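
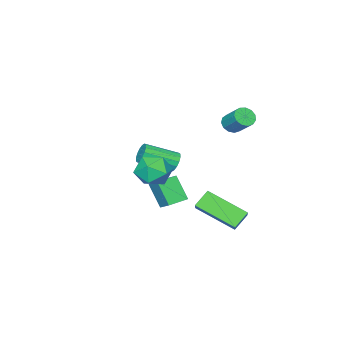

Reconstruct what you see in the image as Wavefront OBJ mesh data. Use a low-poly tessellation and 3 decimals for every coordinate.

v -2.978 0.271 1.062
v -2.425 0.233 0.986
v -2.248 1.15 1.801
v -2.802 1.189 1.878
v -2.53 0.441 0.774
v -2.353 1.359 1.589
v -2.777 0.596 0.653
v -2.6 1.513 1.468
v -3.088 0.648 0.663
v -2.911 1.565 1.478
v -3.364 0.58 0.799
v -3.187 1.497 1.614
v -3.518 0.414 1.019
v -3.341 1.331 1.834
v -3.501 0.203 1.253
v -3.324 1.12 2.068
v -3.317 0.013 1.426
v -3.14 0.931 2.241
v -3.027 -0.094 1.484
v -2.85 0.823 2.299
v -2.72 -0.086 1.408
v -2.543 0.832 2.223
v -2.496 0.036 1.222
v -2.319 0.953 2.038
v -2.495 -2.751 -2.346
v -2.141 -2.651 -2.795
v -0.931 -3.728 -2.082
v -1.285 -3.829 -1.634
v -2.072 -2.44 -2.593
v -0.862 -3.517 -1.88
v -2.117 -2.312 -2.324
v -0.907 -3.39 -1.612
v -2.262 -2.302 -2.062
v -1.052 -3.38 -1.35
v -2.47 -2.413 -1.876
v -1.261 -3.49 -1.163
v -2.685 -2.614 -1.816
v -1.475 -3.692 -1.103
v -2.849 -2.852 -1.898
v -1.639 -3.929 -1.185
v -2.918 -3.063 -2.1
v -1.708 -4.14 -1.387
v -2.873 -3.19 -2.368
v -1.663 -4.268 -1.656
v -2.728 -3.2 -2.63
v -1.518 -4.278 -1.918
v -2.519 -3.09 -2.817
v -1.31 -4.167 -2.104
v -2.305 -2.888 -2.877
v -1.095 -3.966 -2.164
v -0.047 0.652 -3.103
v -0.777 0.758 -2.442
v -0.66 2.462 -4.068
v -1.389 2.567 -3.407
v 0.749 1.333 -2.333
v 0.02 1.438 -1.672
v 0.137 3.142 -3.298
v -0.593 3.248 -2.637
v 0.568 0.235 -2.559
v 0.468 -0.551 -1.405
v 0.833 0.996 -2.018
v 0.732 0.209 -0.864
v 1.528 -0.029 -2.656
v 1.427 -0.816 -1.502
v 1.792 0.731 -2.115
v 1.692 -0.055 -0.961
v 2.55 1.159 -0.311
v 3.394 0.997 0.058
v 1.926 0.223 0.702
v 2.77 0.061 1.071
v 2.37 0.901 1.17
v 2.756 1.48 0.543
v 2.564 -0.26 0.217
v 2.95 0.319 -0.41
v 3.403 0.12 0.384
v 3.283 0.837 0.974
v 2.037 0.383 -0.214
v 1.917 1.1 0.376
f 2 1 5
f 2 5 3
f 3 5 6
f 3 6 4
f 5 1 7
f 5 7 6
f 6 7 8
f 6 8 4
f 7 1 9
f 7 9 8
f 8 9 10
f 8 10 4
f 9 1 11
f 9 11 10
f 10 11 12
f 10 12 4
f 11 1 13
f 11 13 12
f 12 13 14
f 12 14 4
f 13 1 15
f 13 15 14
f 14 15 16
f 14 16 4
f 15 1 17
f 15 17 16
f 16 17 18
f 16 18 4
f 17 1 19
f 17 19 18
f 18 19 20
f 18 20 4
f 19 1 21
f 19 21 20
f 20 21 22
f 20 22 4
f 21 1 23
f 21 23 22
f 22 23 24
f 22 24 4
f 23 1 2
f 23 2 24
f 24 2 3
f 24 3 4
f 26 25 29
f 26 29 27
f 27 29 30
f 27 30 28
f 29 25 31
f 29 31 30
f 30 31 32
f 30 32 28
f 31 25 33
f 31 33 32
f 32 33 34
f 32 34 28
f 33 25 35
f 33 35 34
f 34 35 36
f 34 36 28
f 35 25 37
f 35 37 36
f 36 37 38
f 36 38 28
f 37 25 39
f 37 39 38
f 38 39 40
f 38 40 28
f 39 25 41
f 39 41 40
f 40 41 42
f 40 42 28
f 41 25 43
f 41 43 42
f 42 43 44
f 42 44 28
f 43 25 45
f 43 45 44
f 44 45 46
f 44 46 28
f 45 25 47
f 45 47 46
f 46 47 48
f 46 48 28
f 47 25 49
f 47 49 48
f 48 49 50
f 48 50 28
f 49 25 26
f 49 26 50
f 50 26 27
f 50 27 28
f 52 54 51
f 55 52 51
f 51 54 53
f 53 55 51
f 52 58 54
f 56 52 55
f 56 58 52
f 54 58 53
f 57 55 53
f 53 58 57
f 57 56 55
f 58 56 57
f 60 62 59
f 63 60 59
f 59 62 61
f 61 63 59
f 60 66 62
f 64 60 63
f 64 66 60
f 62 66 61
f 65 63 61
f 61 66 65
f 65 64 63
f 66 64 65
f 67 78 72
f 67 72 68
f 67 68 74
f 67 74 77
f 67 77 78
f 68 72 76
f 72 78 71
f 78 77 69
f 77 74 73
f 74 68 75
f 70 76 71
f 70 71 69
f 70 69 73
f 70 73 75
f 70 75 76
f 71 76 72
f 69 71 78
f 73 69 77
f 75 73 74
f 76 75 68



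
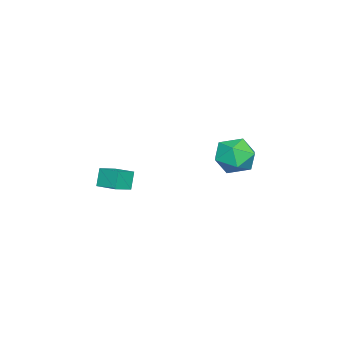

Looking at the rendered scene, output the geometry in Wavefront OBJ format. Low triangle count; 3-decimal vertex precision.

v 1.021 -3.058 -3.082
v 0.564 -3.059 -2.059
v 1.462 -1.905 -2.884
v 1.005 -1.906 -1.862
v 2.015 -3.514 -2.638
v 1.558 -3.515 -1.616
v 2.456 -2.361 -2.441
v 1.999 -2.362 -1.418
v 1.978 4.372 -0.169
v 2.947 3.992 0.38
v 0.933 3.108 0.8
v 1.902 2.728 1.349
v 1.479 3.802 1.579
v 2.125 4.584 0.98
v 1.755 2.516 0.2
v 2.401 3.298 -0.399
v 2.81 2.845 0.608
v 2.639 3.639 1.46
v 1.241 3.461 -0.28
v 1.07 4.255 0.572
f 2 4 1
f 5 2 1
f 1 4 3
f 3 5 1
f 2 8 4
f 6 2 5
f 6 8 2
f 4 8 3
f 7 5 3
f 3 8 7
f 7 6 5
f 8 6 7
f 9 20 14
f 9 14 10
f 9 10 16
f 9 16 19
f 9 19 20
f 10 14 18
f 14 20 13
f 20 19 11
f 19 16 15
f 16 10 17
f 12 18 13
f 12 13 11
f 12 11 15
f 12 15 17
f 12 17 18
f 13 18 14
f 11 13 20
f 15 11 19
f 17 15 16
f 18 17 10



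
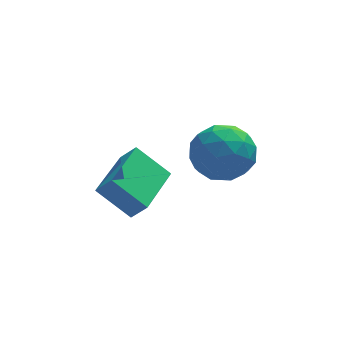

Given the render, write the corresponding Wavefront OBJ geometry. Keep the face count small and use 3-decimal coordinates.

v 1.566 1.63 1.181
v 2.578 2.08 1.513
v 2.462 0.16 0.447
v 3.474 0.61 0.779
v 2.729 0.216 1.571
v 2.175 1.125 2.025
v 2.865 1.115 -0.065
v 2.311 2.024 0.389
v 3.381 1.763 0.743
v 3.297 1.207 1.754
v 1.743 1.033 0.206
v 1.659 0.477 1.217
v 1.994 1.984 1.412
v 3.046 0.256 0.548
v 2.609 0.024 1.014
v 3.203 0.289 1.209
v 1.757 1.422 1.712
v 2.352 1.687 1.907
v 2.44 0.591 1.941
v 2.688 0.553 0.053
v 3.283 0.818 0.248
v 1.837 1.951 0.751
v 2.431 2.216 0.946
v 2.6 1.649 0.019
v 3.06 2.062 1.154
v 3.587 1.198 0.722
v 3.228 1.495 0.227
v 2.903 2.029 0.493
v 3.011 1.736 1.748
v 3.537 0.871 1.317
v 3.099 0.64 1.782
v 2.774 1.174 2.049
v 3.483 1.549 1.296
v 1.503 1.369 0.643
v 2.029 0.504 0.212
v 2.266 1.066 -0.089
v 1.941 1.6 0.178
v 1.453 1.042 1.238
v 1.98 0.178 0.806
v 2.137 0.211 1.467
v 1.812 0.745 1.733
v 1.557 0.691 0.664
v -0.613 -0.433 -0.539
v -1.635 0.1 0.452
v 0.401 1.416 -0.489
v -0.62 1.95 0.502
v -0.14 -0.71 0.098
v -1.161 -0.176 1.089
v 0.875 1.14 0.148
v -0.147 1.673 1.139
f 1 38 17
f 38 12 41
f 17 41 6
f 38 41 17
f 1 17 13
f 17 6 18
f 13 18 2
f 17 18 13
f 1 13 22
f 13 2 23
f 22 23 8
f 13 23 22
f 1 22 34
f 22 8 37
f 34 37 11
f 22 37 34
f 1 34 38
f 34 11 42
f 38 42 12
f 34 42 38
f 2 18 29
f 18 6 32
f 29 32 10
f 18 32 29
f 6 41 19
f 41 12 40
f 19 40 5
f 41 40 19
f 12 42 39
f 42 11 35
f 39 35 3
f 42 35 39
f 11 37 36
f 37 8 24
f 36 24 7
f 37 24 36
f 8 23 28
f 23 2 25
f 28 25 9
f 23 25 28
f 4 30 16
f 30 10 31
f 16 31 5
f 30 31 16
f 4 16 14
f 16 5 15
f 14 15 3
f 16 15 14
f 4 14 21
f 14 3 20
f 21 20 7
f 14 20 21
f 4 21 26
f 21 7 27
f 26 27 9
f 21 27 26
f 4 26 30
f 26 9 33
f 30 33 10
f 26 33 30
f 5 31 19
f 31 10 32
f 19 32 6
f 31 32 19
f 3 15 39
f 15 5 40
f 39 40 12
f 15 40 39
f 7 20 36
f 20 3 35
f 36 35 11
f 20 35 36
f 9 27 28
f 27 7 24
f 28 24 8
f 27 24 28
f 10 33 29
f 33 9 25
f 29 25 2
f 33 25 29
f 44 46 43
f 47 44 43
f 43 46 45
f 45 47 43
f 44 50 46
f 48 44 47
f 48 50 44
f 46 50 45
f 49 47 45
f 45 50 49
f 49 48 47
f 50 48 49



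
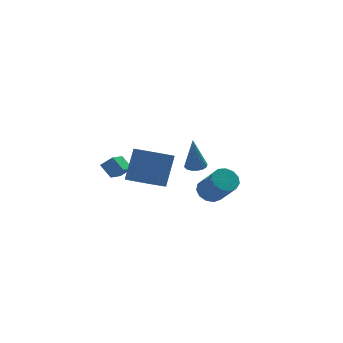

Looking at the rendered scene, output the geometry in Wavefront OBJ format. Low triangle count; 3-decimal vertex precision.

v -3.848 -3.195 0.991
v -3.11 -3.793 0.99
v -2.534 -3.083 2.529
v -3.272 -2.485 2.529
v -2.96 -3.458 0.779
v -2.384 -2.749 2.318
v -2.986 -3.071 0.611
v -2.41 -2.362 2.15
v -3.183 -2.709 0.517
v -2.606 -1.999 2.056
v -3.512 -2.443 0.518
v -2.935 -1.733 2.057
v -3.907 -2.325 0.612
v -3.33 -1.616 2.151
v -4.29 -2.38 0.781
v -3.714 -1.671 2.32
v -4.586 -2.597 0.991
v -4.01 -1.887 2.53
v -4.736 -2.931 1.202
v -4.16 -2.222 2.741
v -4.71 -3.318 1.37
v -4.134 -2.609 2.909
v -4.514 -3.681 1.464
v -3.937 -2.971 3.003
v -4.185 -3.947 1.463
v -3.608 -3.237 3.002
v -3.79 -4.064 1.369
v -3.213 -3.355 2.908
v -3.406 -4.009 1.2
v -2.83 -3.3 2.739
v -0.156 1.933 -1.043
v 0.361 2.163 -0.975
v -0.344 1.807 0.803
v 0.175 2.393 -0.978
v -0.1 2.499 -0.999
v -0.389 2.453 -1.031
v -0.617 2.268 -1.067
v -0.721 1.994 -1.096
v -0.673 1.703 -1.111
v -0.487 1.474 -1.108
v -0.213 1.368 -1.088
v 0.077 1.413 -1.055
v 0.304 1.598 -1.019
v 0.408 1.873 -0.99
v 0.277 0.827 -2.256
v 0.979 1.058 -2.294
v 1.425 -0.075 -0.983
v 0.723 -0.307 -0.944
v 0.789 1.305 -2.017
v 1.235 0.171 -0.705
v 0.436 1.399 -1.815
v 0.882 0.266 -0.503
v 0.033 1.312 -1.753
v 0.479 0.179 -0.442
v -0.293 1.071 -1.851
v 0.154 -0.063 -0.54
v -0.437 0.752 -2.077
v 0.009 -0.382 -0.766
v -0.355 0.457 -2.36
v 0.091 -0.677 -1.049
v -0.073 0.279 -2.61
v 0.374 -0.854 -1.298
v 0.321 0.275 -2.747
v 0.767 -0.858 -1.436
v 0.701 0.447 -2.729
v 1.147 -0.687 -1.417
v 0.946 0.739 -2.56
v 1.392 -0.395 -1.248
v -3.626 3.258 -2.011
v -4.314 2.258 -1.495
v -4.019 3.843 -1.404
v -4.707 2.842 -0.887
v -3.033 3.118 -1.493
v -3.721 2.117 -0.976
v -3.426 3.702 -0.885
v -4.114 2.702 -0.369
f 2 1 5
f 2 5 3
f 3 5 6
f 3 6 4
f 5 1 7
f 5 7 6
f 6 7 8
f 6 8 4
f 7 1 9
f 7 9 8
f 8 9 10
f 8 10 4
f 9 1 11
f 9 11 10
f 10 11 12
f 10 12 4
f 11 1 13
f 11 13 12
f 12 13 14
f 12 14 4
f 13 1 15
f 13 15 14
f 14 15 16
f 14 16 4
f 15 1 17
f 15 17 16
f 16 17 18
f 16 18 4
f 17 1 19
f 17 19 18
f 18 19 20
f 18 20 4
f 19 1 21
f 19 21 20
f 20 21 22
f 20 22 4
f 21 1 23
f 21 23 22
f 22 23 24
f 22 24 4
f 23 1 25
f 23 25 24
f 24 25 26
f 24 26 4
f 25 1 27
f 25 27 26
f 26 27 28
f 26 28 4
f 27 1 29
f 27 29 28
f 28 29 30
f 28 30 4
f 29 1 2
f 29 2 30
f 30 2 3
f 30 3 4
f 32 31 34
f 32 34 33
f 34 31 35
f 34 35 33
f 35 31 36
f 35 36 33
f 36 31 37
f 36 37 33
f 37 31 38
f 37 38 33
f 38 31 39
f 38 39 33
f 39 31 40
f 39 40 33
f 40 31 41
f 40 41 33
f 41 31 42
f 41 42 33
f 42 31 43
f 42 43 33
f 43 31 44
f 43 44 33
f 44 31 32
f 44 32 33
f 46 45 49
f 46 49 47
f 47 49 50
f 47 50 48
f 49 45 51
f 49 51 50
f 50 51 52
f 50 52 48
f 51 45 53
f 51 53 52
f 52 53 54
f 52 54 48
f 53 45 55
f 53 55 54
f 54 55 56
f 54 56 48
f 55 45 57
f 55 57 56
f 56 57 58
f 56 58 48
f 57 45 59
f 57 59 58
f 58 59 60
f 58 60 48
f 59 45 61
f 59 61 60
f 60 61 62
f 60 62 48
f 61 45 63
f 61 63 62
f 62 63 64
f 62 64 48
f 63 45 65
f 63 65 64
f 64 65 66
f 64 66 48
f 65 45 67
f 65 67 66
f 66 67 68
f 66 68 48
f 67 45 46
f 67 46 68
f 68 46 47
f 68 47 48
f 70 72 69
f 73 70 69
f 69 72 71
f 71 73 69
f 70 76 72
f 74 70 73
f 74 76 70
f 72 76 71
f 75 73 71
f 71 76 75
f 75 74 73
f 76 74 75



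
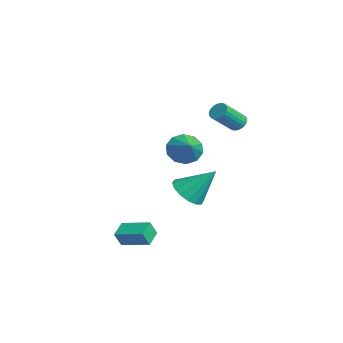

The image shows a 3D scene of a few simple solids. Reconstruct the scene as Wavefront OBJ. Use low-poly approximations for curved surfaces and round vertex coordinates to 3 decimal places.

v 3.379 -1.179 -0.651
v 3.969 -0.648 -1.307
v 3.921 0.099 0.871
v 3.49 -0.415 -1.332
v 2.981 -0.387 -1.175
v 2.579 -0.571 -0.877
v 2.391 -0.918 -0.518
v 2.468 -1.335 -0.195
v 2.789 -1.71 0.006
v 3.268 -1.943 0.031
v 3.776 -1.972 -0.127
v 4.178 -1.788 -0.425
v 4.366 -1.441 -0.783
v 4.289 -1.023 -1.106
v -2.495 0.257 -0.222
v -2.063 0.811 -0.961
v -1.205 0.243 0.522
v -2.304 1.209 -0.536
v -2.618 1.243 0.01
v -2.885 0.901 0.467
v -3.004 0.313 0.661
v -2.928 -0.297 0.518
v -2.687 -0.694 0.092
v -2.373 -0.729 -0.454
v -2.106 -0.386 -0.911
v -1.987 0.202 -1.105
v 1.858 -3.809 -3.911
v 1.984 -4.199 -3.076
v 2.929 -2.63 -3.522
v 3.055 -3.02 -2.687
v 2.625 -4.38 -4.293
v 2.751 -4.77 -3.458
v 3.696 -3.201 -3.904
v 3.822 -3.591 -3.069
v 0.462 2.261 2.626
v 0.987 2.251 2.403
v 1.442 1.048 3.531
v 0.918 1.059 3.754
v 1.008 2.416 2.571
v 1.463 1.214 3.699
v 0.935 2.555 2.749
v 1.39 1.353 3.876
v 0.78 2.643 2.905
v 1.235 1.441 4.033
v 0.57 2.665 3.013
v 1.026 1.463 4.141
v 0.342 2.617 3.055
v 0.797 1.415 4.182
v 0.134 2.508 3.022
v 0.59 1.306 4.149
v -0.017 2.356 2.92
v 0.439 1.153 4.048
v -0.085 2.187 2.768
v 0.371 0.985 3.896
v -0.058 2.031 2.592
v 0.397 0.829 3.719
v 0.058 1.915 2.421
v 0.514 0.713 3.548
v 0.245 1.859 2.286
v 0.7 0.657 3.413
v 0.469 1.872 2.209
v 0.924 0.67 3.337
v 0.692 1.953 2.205
v 1.147 0.751 3.333
v 0.875 2.087 2.274
v 1.33 0.885 3.401
f 2 1 4
f 2 4 3
f 4 1 5
f 4 5 3
f 5 1 6
f 5 6 3
f 6 1 7
f 6 7 3
f 7 1 8
f 7 8 3
f 8 1 9
f 8 9 3
f 9 1 10
f 9 10 3
f 10 1 11
f 10 11 3
f 11 1 12
f 11 12 3
f 12 1 13
f 12 13 3
f 13 1 14
f 13 14 3
f 14 1 2
f 14 2 3
f 16 15 18
f 16 18 17
f 18 15 19
f 18 19 17
f 19 15 20
f 19 20 17
f 20 15 21
f 20 21 17
f 21 15 22
f 21 22 17
f 22 15 23
f 22 23 17
f 23 15 24
f 23 24 17
f 24 15 25
f 24 25 17
f 25 15 26
f 25 26 17
f 26 15 16
f 26 16 17
f 28 30 27
f 31 28 27
f 27 30 29
f 29 31 27
f 28 34 30
f 32 28 31
f 32 34 28
f 30 34 29
f 33 31 29
f 29 34 33
f 33 32 31
f 34 32 33
f 36 35 39
f 36 39 37
f 37 39 40
f 37 40 38
f 39 35 41
f 39 41 40
f 40 41 42
f 40 42 38
f 41 35 43
f 41 43 42
f 42 43 44
f 42 44 38
f 43 35 45
f 43 45 44
f 44 45 46
f 44 46 38
f 45 35 47
f 45 47 46
f 46 47 48
f 46 48 38
f 47 35 49
f 47 49 48
f 48 49 50
f 48 50 38
f 49 35 51
f 49 51 50
f 50 51 52
f 50 52 38
f 51 35 53
f 51 53 52
f 52 53 54
f 52 54 38
f 53 35 55
f 53 55 54
f 54 55 56
f 54 56 38
f 55 35 57
f 55 57 56
f 56 57 58
f 56 58 38
f 57 35 59
f 57 59 58
f 58 59 60
f 58 60 38
f 59 35 61
f 59 61 60
f 60 61 62
f 60 62 38
f 61 35 63
f 61 63 62
f 62 63 64
f 62 64 38
f 63 35 65
f 63 65 64
f 64 65 66
f 64 66 38
f 65 35 36
f 65 36 66
f 66 36 37
f 66 37 38



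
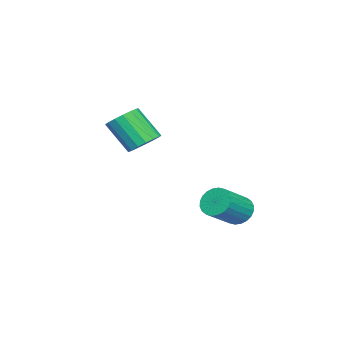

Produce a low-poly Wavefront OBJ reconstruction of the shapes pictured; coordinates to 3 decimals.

v -3.398 -1.029 1.826
v -2.487 -1.019 1.954
v -2.691 -2.221 3.501
v -3.602 -2.231 3.374
v -2.631 -0.681 2.197
v -2.835 -1.884 3.744
v -2.951 -0.423 2.356
v -3.155 -1.626 3.903
v -3.374 -0.304 2.393
v -3.577 -1.507 3.94
v -3.802 -0.351 2.3
v -4.005 -1.553 3.847
v -4.137 -0.553 2.099
v -4.34 -1.755 3.646
v -4.303 -0.864 1.835
v -4.507 -2.067 3.383
v -4.262 -1.213 1.57
v -4.466 -2.415 3.117
v -4.024 -1.52 1.363
v -4.227 -2.722 2.91
v -3.641 -1.714 1.262
v -3.845 -2.916 2.809
v -3.204 -1.751 1.291
v -3.407 -2.953 2.838
v -2.81 -1.623 1.442
v -3.014 -2.825 2.989
v -2.552 -1.359 1.681
v -2.755 -2.561 3.229
v -2.205 3.899 -1.396
v -1.855 3.589 -2.094
v -0.405 2.95 -1.082
v -0.755 3.261 -0.384
v -1.727 3.891 -2.087
v -0.277 3.252 -1.075
v -1.672 4.194 -1.974
v -0.222 3.555 -0.962
v -1.698 4.452 -1.774
v -0.248 3.813 -0.762
v -1.801 4.626 -1.516
v -0.351 3.987 -0.504
v -1.966 4.689 -1.24
v -0.516 4.051 -0.228
v -2.167 4.633 -0.988
v -0.717 3.994 0.024
v -2.374 4.464 -0.798
v -0.924 3.825 0.214
v -2.555 4.21 -0.698
v -1.105 3.571 0.314
v -2.683 3.908 -0.705
v -1.233 3.269 0.307
v -2.738 3.605 -0.818
v -1.288 2.966 0.194
v -2.712 3.347 -1.018
v -1.262 2.708 -0.006
v -2.609 3.173 -1.276
v -1.159 2.534 -0.264
v -2.444 3.109 -1.552
v -0.994 2.471 -0.54
v -2.243 3.166 -1.804
v -0.793 2.527 -0.792
v -2.036 3.335 -1.994
v -0.586 2.696 -0.982
f 2 1 5
f 2 5 3
f 3 5 6
f 3 6 4
f 5 1 7
f 5 7 6
f 6 7 8
f 6 8 4
f 7 1 9
f 7 9 8
f 8 9 10
f 8 10 4
f 9 1 11
f 9 11 10
f 10 11 12
f 10 12 4
f 11 1 13
f 11 13 12
f 12 13 14
f 12 14 4
f 13 1 15
f 13 15 14
f 14 15 16
f 14 16 4
f 15 1 17
f 15 17 16
f 16 17 18
f 16 18 4
f 17 1 19
f 17 19 18
f 18 19 20
f 18 20 4
f 19 1 21
f 19 21 20
f 20 21 22
f 20 22 4
f 21 1 23
f 21 23 22
f 22 23 24
f 22 24 4
f 23 1 25
f 23 25 24
f 24 25 26
f 24 26 4
f 25 1 27
f 25 27 26
f 26 27 28
f 26 28 4
f 27 1 2
f 27 2 28
f 28 2 3
f 28 3 4
f 30 29 33
f 30 33 31
f 31 33 34
f 31 34 32
f 33 29 35
f 33 35 34
f 34 35 36
f 34 36 32
f 35 29 37
f 35 37 36
f 36 37 38
f 36 38 32
f 37 29 39
f 37 39 38
f 38 39 40
f 38 40 32
f 39 29 41
f 39 41 40
f 40 41 42
f 40 42 32
f 41 29 43
f 41 43 42
f 42 43 44
f 42 44 32
f 43 29 45
f 43 45 44
f 44 45 46
f 44 46 32
f 45 29 47
f 45 47 46
f 46 47 48
f 46 48 32
f 47 29 49
f 47 49 48
f 48 49 50
f 48 50 32
f 49 29 51
f 49 51 50
f 50 51 52
f 50 52 32
f 51 29 53
f 51 53 52
f 52 53 54
f 52 54 32
f 53 29 55
f 53 55 54
f 54 55 56
f 54 56 32
f 55 29 57
f 55 57 56
f 56 57 58
f 56 58 32
f 57 29 59
f 57 59 58
f 58 59 60
f 58 60 32
f 59 29 61
f 59 61 60
f 60 61 62
f 60 62 32
f 61 29 30
f 61 30 62
f 62 30 31
f 62 31 32



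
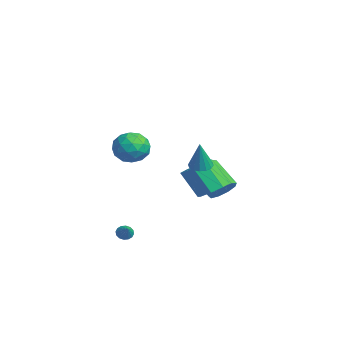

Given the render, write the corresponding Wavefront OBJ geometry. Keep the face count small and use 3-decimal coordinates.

v -0.712 2.918 -2.781
v 0.127 3.225 -2.249
v -0.629 2.409 -0.587
v -1.468 2.102 -1.119
v -0.453 3.77 -2.245
v -1.208 2.955 -0.583
v -1.185 3.816 -2.555
v -1.94 3.001 -0.892
v -1.64 3.336 -2.997
v -2.395 2.52 -1.335
v -1.551 2.611 -3.313
v -2.307 1.795 -1.651
v -0.972 2.065 -3.317
v -1.727 1.25 -1.655
v -0.24 2.019 -3.008
v -0.995 1.204 -1.345
v 0.215 2.5 -2.565
v -0.54 1.684 -0.903
v -3.169 4.195 -3.894
v -2.45 3.946 -3.292
v -3.893 3.135 -1.904
v -4.611 3.385 -2.506
v -2.66 4.56 -3.152
v -4.103 3.749 -1.765
v -3.108 5.003 -3.36
v -4.551 4.192 -1.972
v -3.585 5.068 -3.817
v -5.028 4.257 -2.429
v -3.867 4.725 -4.31
v -5.309 3.914 -2.922
v -3.822 4.134 -4.609
v -5.264 3.323 -3.221
v -3.471 3.572 -4.573
v -4.914 2.761 -3.185
v -2.979 3.302 -4.219
v -4.422 2.491 -2.832
v -2.576 3.449 -3.714
v -4.019 2.638 -2.326
v 1.711 -1.658 2.185
v 2.722 -1.675 1.717
v 1.838 -3.425 2.523
v 2.849 -3.442 2.055
v 2.693 -2.916 3.025
v 2.615 -1.824 2.816
v 1.945 -3.276 1.424
v 1.867 -2.184 1.215
v 2.867 -2.675 1.246
v 3.329 -2.453 2.236
v 1.231 -2.647 2.004
v 1.693 -2.425 2.994
v 2.206 -1.511 1.921
v 2.354 -3.589 2.319
v 2.263 -3.279 2.889
v 2.857 -3.29 2.613
v 2.143 -1.599 2.568
v 2.737 -1.609 2.292
v 2.72 -2.339 3.061
v 1.823 -3.491 1.948
v 2.417 -3.501 1.672
v 1.703 -1.81 1.627
v 2.297 -1.821 1.351
v 1.84 -2.761 1.179
v 2.885 -2.109 1.369
v 2.959 -3.148 1.568
v 2.428 -3.05 1.197
v 2.382 -2.408 1.074
v 3.157 -1.979 1.951
v 3.231 -3.017 2.149
v 3.14 -2.708 2.72
v 3.094 -2.066 2.597
v 3.242 -2.566 1.674
v 1.329 -2.083 2.091
v 1.403 -3.121 2.289
v 1.466 -3.034 1.643
v 1.42 -2.392 1.52
v 1.601 -1.952 2.672
v 1.675 -2.991 2.871
v 2.178 -2.692 3.166
v 2.132 -2.05 3.043
v 1.318 -2.534 2.566
v 3.245 -3.168 -3.776
v 3.537 -3.302 -4.159
v 4.035 -3.192 -3.164
v 3.543 -3.043 -4.157
v 3.469 -2.818 -4.053
v 3.336 -2.686 -3.874
v 3.177 -2.684 -3.67
v 3.037 -2.811 -3.493
v 2.952 -3.034 -3.393
v 2.946 -3.293 -3.395
v 3.02 -3.518 -3.499
v 3.154 -3.65 -3.677
v 3.312 -3.652 -3.882
v 3.452 -3.524 -4.058
v 1.038 1.663 -0.045
v 1.7 1.783 -0.238
v 1.602 1.437 1.745
v 1.566 2.109 -0.155
v 1.291 2.316 -0.042
v 0.948 2.348 0.07
v 0.629 2.196 0.152
v 0.42 1.902 0.18
v 0.376 1.544 0.149
v 0.51 1.217 0.065
v 0.785 1.011 -0.048
v 1.128 0.979 -0.16
v 1.447 1.13 -0.241
v 1.656 1.425 -0.27
f 2 1 5
f 2 5 3
f 3 5 6
f 3 6 4
f 5 1 7
f 5 7 6
f 6 7 8
f 6 8 4
f 7 1 9
f 7 9 8
f 8 9 10
f 8 10 4
f 9 1 11
f 9 11 10
f 10 11 12
f 10 12 4
f 11 1 13
f 11 13 12
f 12 13 14
f 12 14 4
f 13 1 15
f 13 15 14
f 14 15 16
f 14 16 4
f 15 1 17
f 15 17 16
f 16 17 18
f 16 18 4
f 17 1 2
f 17 2 18
f 18 2 3
f 18 3 4
f 20 19 23
f 20 23 21
f 21 23 24
f 21 24 22
f 23 19 25
f 23 25 24
f 24 25 26
f 24 26 22
f 25 19 27
f 25 27 26
f 26 27 28
f 26 28 22
f 27 19 29
f 27 29 28
f 28 29 30
f 28 30 22
f 29 19 31
f 29 31 30
f 30 31 32
f 30 32 22
f 31 19 33
f 31 33 32
f 32 33 34
f 32 34 22
f 33 19 35
f 33 35 34
f 34 35 36
f 34 36 22
f 35 19 37
f 35 37 36
f 36 37 38
f 36 38 22
f 37 19 20
f 37 20 38
f 38 20 21
f 38 21 22
f 39 76 55
f 76 50 79
f 55 79 44
f 76 79 55
f 39 55 51
f 55 44 56
f 51 56 40
f 55 56 51
f 39 51 60
f 51 40 61
f 60 61 46
f 51 61 60
f 39 60 72
f 60 46 75
f 72 75 49
f 60 75 72
f 39 72 76
f 72 49 80
f 76 80 50
f 72 80 76
f 40 56 67
f 56 44 70
f 67 70 48
f 56 70 67
f 44 79 57
f 79 50 78
f 57 78 43
f 79 78 57
f 50 80 77
f 80 49 73
f 77 73 41
f 80 73 77
f 49 75 74
f 75 46 62
f 74 62 45
f 75 62 74
f 46 61 66
f 61 40 63
f 66 63 47
f 61 63 66
f 42 68 54
f 68 48 69
f 54 69 43
f 68 69 54
f 42 54 52
f 54 43 53
f 52 53 41
f 54 53 52
f 42 52 59
f 52 41 58
f 59 58 45
f 52 58 59
f 42 59 64
f 59 45 65
f 64 65 47
f 59 65 64
f 42 64 68
f 64 47 71
f 68 71 48
f 64 71 68
f 43 69 57
f 69 48 70
f 57 70 44
f 69 70 57
f 41 53 77
f 53 43 78
f 77 78 50
f 53 78 77
f 45 58 74
f 58 41 73
f 74 73 49
f 58 73 74
f 47 65 66
f 65 45 62
f 66 62 46
f 65 62 66
f 48 71 67
f 71 47 63
f 67 63 40
f 71 63 67
f 82 81 84
f 82 84 83
f 84 81 85
f 84 85 83
f 85 81 86
f 85 86 83
f 86 81 87
f 86 87 83
f 87 81 88
f 87 88 83
f 88 81 89
f 88 89 83
f 89 81 90
f 89 90 83
f 90 81 91
f 90 91 83
f 91 81 92
f 91 92 83
f 92 81 93
f 92 93 83
f 93 81 94
f 93 94 83
f 94 81 82
f 94 82 83
f 96 95 98
f 96 98 97
f 98 95 99
f 98 99 97
f 99 95 100
f 99 100 97
f 100 95 101
f 100 101 97
f 101 95 102
f 101 102 97
f 102 95 103
f 102 103 97
f 103 95 104
f 103 104 97
f 104 95 105
f 104 105 97
f 105 95 106
f 105 106 97
f 106 95 107
f 106 107 97
f 107 95 108
f 107 108 97
f 108 95 96
f 108 96 97



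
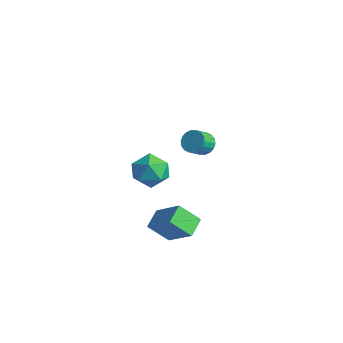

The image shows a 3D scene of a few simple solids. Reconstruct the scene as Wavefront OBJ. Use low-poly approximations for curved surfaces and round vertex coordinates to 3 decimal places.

v 2.062 -0.914 -1.861
v 1.455 -1.748 -0.87
v 3.508 -0.606 -0.715
v 2.901 -1.44 0.275
v 2.599 -1.82 -2.295
v 1.992 -2.654 -1.305
v 4.045 -1.512 -1.15
v 3.438 -2.346 -0.159
v 2.699 -2.839 2.902
v 3.616 -2.501 3.229
v 2.644 -3.919 4.171
v 3.561 -3.581 4.498
v 2.734 -2.97 4.564
v 2.768 -2.303 3.779
v 3.492 -4.117 3.621
v 3.526 -3.45 2.836
v 4.106 -3.291 3.673
v 3.637 -2.582 4.256
v 2.623 -3.838 3.144
v 2.154 -3.129 3.727
v -2.047 3.557 -0.251
v -1.565 3.31 -0.71
v -1.39 2.495 -0.087
v -1.873 2.743 0.371
v -1.392 3.493 -0.519
v -1.218 2.679 0.104
v -1.35 3.689 -0.274
v -1.176 2.874 0.348
v -1.445 3.859 -0.026
v -1.271 3.044 0.597
v -1.66 3.969 0.178
v -1.486 3.154 0.801
v -1.951 3.997 0.297
v -1.777 3.183 0.92
v -2.262 3.939 0.307
v -2.087 3.124 0.93
v -2.53 3.805 0.207
v -2.355 2.99 0.83
v -2.702 3.621 0.016
v -2.528 2.807 0.639
v -2.744 3.426 -0.228
v -2.57 2.611 0.394
v -2.649 3.256 -0.477
v -2.475 2.441 0.146
v -2.434 3.146 -0.681
v -2.26 2.331 -0.058
v -2.143 3.117 -0.8
v -1.969 2.303 -0.177
v -1.833 3.176 -0.81
v -1.658 2.361 -0.187
f 2 4 1
f 5 2 1
f 1 4 3
f 3 5 1
f 2 8 4
f 6 2 5
f 6 8 2
f 4 8 3
f 7 5 3
f 3 8 7
f 7 6 5
f 8 6 7
f 9 20 14
f 9 14 10
f 9 10 16
f 9 16 19
f 9 19 20
f 10 14 18
f 14 20 13
f 20 19 11
f 19 16 15
f 16 10 17
f 12 18 13
f 12 13 11
f 12 11 15
f 12 15 17
f 12 17 18
f 13 18 14
f 11 13 20
f 15 11 19
f 17 15 16
f 18 17 10
f 22 21 25
f 22 25 23
f 23 25 26
f 23 26 24
f 25 21 27
f 25 27 26
f 26 27 28
f 26 28 24
f 27 21 29
f 27 29 28
f 28 29 30
f 28 30 24
f 29 21 31
f 29 31 30
f 30 31 32
f 30 32 24
f 31 21 33
f 31 33 32
f 32 33 34
f 32 34 24
f 33 21 35
f 33 35 34
f 34 35 36
f 34 36 24
f 35 21 37
f 35 37 36
f 36 37 38
f 36 38 24
f 37 21 39
f 37 39 38
f 38 39 40
f 38 40 24
f 39 21 41
f 39 41 40
f 40 41 42
f 40 42 24
f 41 21 43
f 41 43 42
f 42 43 44
f 42 44 24
f 43 21 45
f 43 45 44
f 44 45 46
f 44 46 24
f 45 21 47
f 45 47 46
f 46 47 48
f 46 48 24
f 47 21 49
f 47 49 48
f 48 49 50
f 48 50 24
f 49 21 22
f 49 22 50
f 50 22 23
f 50 23 24



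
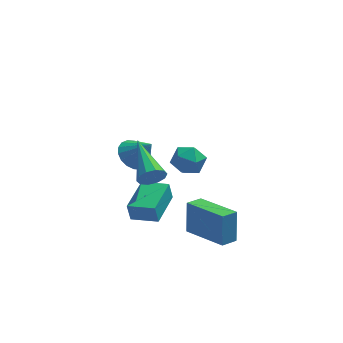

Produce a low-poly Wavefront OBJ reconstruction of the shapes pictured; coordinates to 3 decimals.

v -2.435 3.429 -0.82
v -1.906 3.02 -1.345
v -1.685 3.011 0.26
v -1.751 3.364 -1.32
v -1.73 3.721 -1.196
v -1.85 4.02 -0.998
v -2.085 4.202 -0.764
v -2.389 4.231 -0.541
v -2.703 4.101 -0.374
v -2.963 3.839 -0.295
v -3.119 3.495 -0.32
v -3.139 3.138 -0.444
v -3.02 2.839 -0.643
v -2.785 2.657 -0.877
v -2.48 2.628 -1.099
v -2.167 2.757 -1.266
v -2.733 -1.156 -1.037
v -2.88 -1.118 -0.18
v -2.063 0.536 -0.996
v -2.21 0.573 -0.139
v -1.59 -1.613 -0.821
v -1.737 -1.576 0.036
v -0.92 0.078 -0.78
v -1.067 0.116 0.077
v 0.264 3.619 -0.658
v 0.718 2.888 -0.694
v -0.898 2.912 -0.966
v -0.444 2.181 -1.002
v -0.566 2.576 -0.246
v 0.153 3.013 -0.055
v -0.333 2.787 -1.605
v 0.386 3.224 -1.414
v 0.35 2.373 -1.279
v 0.206 2.243 -0.439
v -0.386 3.557 -1.221
v -0.53 3.427 -0.381
v -1.88 -2.605 3.047
v -1.643 -2.371 2.501
v -2.38 -0.595 3.693
v -2.026 -2.448 2.444
v -2.354 -2.585 2.618
v -2.501 -2.73 2.955
v -2.411 -2.827 3.328
v -2.118 -2.84 3.593
v -1.734 -2.763 3.65
v -1.406 -2.626 3.477
v -1.259 -2.481 3.139
v -1.35 -2.384 2.767
v -0.395 -1.034 -2.101
v -0.354 -0.536 -0.633
v 0.225 -0.546 -2.283
v 0.266 -0.048 -0.816
v 0.994 -2.612 -1.604
v 1.035 -2.114 -0.137
v 1.614 -2.124 -1.787
v 1.655 -1.626 -0.319
f 2 1 4
f 2 4 3
f 4 1 5
f 4 5 3
f 5 1 6
f 5 6 3
f 6 1 7
f 6 7 3
f 7 1 8
f 7 8 3
f 8 1 9
f 8 9 3
f 9 1 10
f 9 10 3
f 10 1 11
f 10 11 3
f 11 1 12
f 11 12 3
f 12 1 13
f 12 13 3
f 13 1 14
f 13 14 3
f 14 1 15
f 14 15 3
f 15 1 16
f 15 16 3
f 16 1 2
f 16 2 3
f 18 20 17
f 21 18 17
f 17 20 19
f 19 21 17
f 18 24 20
f 22 18 21
f 22 24 18
f 20 24 19
f 23 21 19
f 19 24 23
f 23 22 21
f 24 22 23
f 25 36 30
f 25 30 26
f 25 26 32
f 25 32 35
f 25 35 36
f 26 30 34
f 30 36 29
f 36 35 27
f 35 32 31
f 32 26 33
f 28 34 29
f 28 29 27
f 28 27 31
f 28 31 33
f 28 33 34
f 29 34 30
f 27 29 36
f 31 27 35
f 33 31 32
f 34 33 26
f 38 37 40
f 38 40 39
f 40 37 41
f 40 41 39
f 41 37 42
f 41 42 39
f 42 37 43
f 42 43 39
f 43 37 44
f 43 44 39
f 44 37 45
f 44 45 39
f 45 37 46
f 45 46 39
f 46 37 47
f 46 47 39
f 47 37 48
f 47 48 39
f 48 37 38
f 48 38 39
f 50 52 49
f 53 50 49
f 49 52 51
f 51 53 49
f 50 56 52
f 54 50 53
f 54 56 50
f 52 56 51
f 55 53 51
f 51 56 55
f 55 54 53
f 56 54 55



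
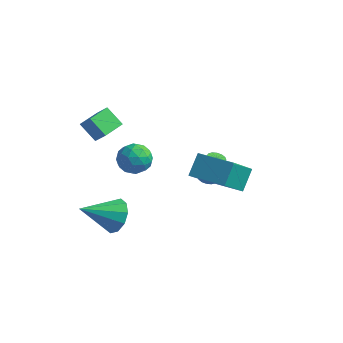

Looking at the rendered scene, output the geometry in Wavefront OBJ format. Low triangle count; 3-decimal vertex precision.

v 2.405 -2.764 1.495
v 2.312 -1.869 2.475
v 2.433 -1.242 0.107
v 2.34 -0.347 1.087
v 4.34 -2.693 1.613
v 4.247 -1.798 2.593
v 4.368 -1.171 0.225
v 4.275 -0.276 1.205
v 0.139 2.163 -2.904
v 0.397 1.735 -2.903
v 0.78 1.969 -1.295
v 0.521 2.397 -1.296
v 0.569 1.916 -2.971
v 0.951 2.151 -1.362
v 0.625 2.164 -3.02
v 1.008 2.398 -1.412
v 0.551 2.411 -3.039
v 0.934 2.646 -1.43
v 0.367 2.592 -3.021
v 0.749 2.827 -1.413
v 0.121 2.658 -2.972
v 0.504 2.892 -1.364
v -0.12 2.591 -2.905
v 0.263 2.825 -1.297
v -0.291 2.409 -2.838
v 0.091 2.644 -1.229
v -0.348 2.162 -2.788
v 0.035 2.396 -1.18
v -0.274 1.914 -2.77
v 0.109 2.149 -1.161
v -0.089 1.733 -2.787
v 0.293 1.968 -1.179
v 0.156 1.668 -2.836
v 0.539 1.902 -1.228
v -1.581 -3.108 -3.048
v -1.193 -2.75 -2.164
v -2.599 -4.612 -1.992
v -1.745 -2.452 -2.271
v -2.234 -2.404 -2.675
v -2.475 -2.626 -3.221
v -2.374 -3.031 -3.702
v -1.97 -3.466 -3.932
v -1.418 -3.765 -3.825
v -0.928 -3.812 -3.421
v -0.688 -3.591 -2.875
v -0.789 -3.185 -2.395
v -3.296 -3.483 3.126
v -2.613 -3.575 3.85
v -3.228 -2.239 3.219
v -2.545 -2.331 3.944
v -2.415 -3.469 2.296
v -1.732 -3.561 3.021
v -2.347 -2.225 2.39
v -1.664 -2.317 3.114
v -2.864 0.701 -1.858
v -1.982 0.328 -1.721
v -3.458 -0.328 -0.839
v -2.576 -0.701 -0.702
v -2.78 0.189 -0.382
v -2.413 0.825 -1.012
v -3.027 -0.825 -1.548
v -2.66 -0.189 -2.178
v -2.083 -0.615 -1.53
v -1.93 0.011 -0.809
v -3.51 -0.011 -1.751
v -3.357 0.615 -1.03
v -2.371 0.605 -1.879
v -3.069 -0.605 -0.681
v -3.189 -0.082 -0.493
v -2.67 -0.301 -0.412
v -2.624 0.897 -1.462
v -2.106 0.678 -1.382
v -2.575 0.596 -0.594
v -3.334 -0.678 -1.178
v -2.816 -0.897 -1.098
v -2.77 0.301 -2.148
v -2.251 0.082 -2.067
v -2.865 -0.596 -1.966
v -1.912 -0.169 -1.686
v -2.261 -0.773 -1.087
v -2.526 -0.846 -1.585
v -2.31 -0.472 -1.955
v -1.822 0.2 -1.262
v -2.171 -0.405 -0.663
v -2.291 0.118 -0.475
v -2.075 0.491 -0.845
v -1.881 -0.355 -1.15
v -3.269 0.405 -1.897
v -3.618 -0.2 -1.298
v -3.365 -0.491 -1.715
v -3.149 -0.118 -2.085
v -3.179 0.773 -1.473
v -3.528 0.169 -0.874
v -3.13 0.472 -0.605
v -2.914 0.846 -0.975
v -3.559 0.355 -1.41
f 2 4 1
f 5 2 1
f 1 4 3
f 3 5 1
f 2 8 4
f 6 2 5
f 6 8 2
f 4 8 3
f 7 5 3
f 3 8 7
f 7 6 5
f 8 6 7
f 10 9 13
f 10 13 11
f 11 13 14
f 11 14 12
f 13 9 15
f 13 15 14
f 14 15 16
f 14 16 12
f 15 9 17
f 15 17 16
f 16 17 18
f 16 18 12
f 17 9 19
f 17 19 18
f 18 19 20
f 18 20 12
f 19 9 21
f 19 21 20
f 20 21 22
f 20 22 12
f 21 9 23
f 21 23 22
f 22 23 24
f 22 24 12
f 23 9 25
f 23 25 24
f 24 25 26
f 24 26 12
f 25 9 27
f 25 27 26
f 26 27 28
f 26 28 12
f 27 9 29
f 27 29 28
f 28 29 30
f 28 30 12
f 29 9 31
f 29 31 30
f 30 31 32
f 30 32 12
f 31 9 33
f 31 33 32
f 32 33 34
f 32 34 12
f 33 9 10
f 33 10 34
f 34 10 11
f 34 11 12
f 36 35 38
f 36 38 37
f 38 35 39
f 38 39 37
f 39 35 40
f 39 40 37
f 40 35 41
f 40 41 37
f 41 35 42
f 41 42 37
f 42 35 43
f 42 43 37
f 43 35 44
f 43 44 37
f 44 35 45
f 44 45 37
f 45 35 46
f 45 46 37
f 46 35 36
f 46 36 37
f 48 50 47
f 51 48 47
f 47 50 49
f 49 51 47
f 48 54 50
f 52 48 51
f 52 54 48
f 50 54 49
f 53 51 49
f 49 54 53
f 53 52 51
f 54 52 53
f 55 92 71
f 92 66 95
f 71 95 60
f 92 95 71
f 55 71 67
f 71 60 72
f 67 72 56
f 71 72 67
f 55 67 76
f 67 56 77
f 76 77 62
f 67 77 76
f 55 76 88
f 76 62 91
f 88 91 65
f 76 91 88
f 55 88 92
f 88 65 96
f 92 96 66
f 88 96 92
f 56 72 83
f 72 60 86
f 83 86 64
f 72 86 83
f 60 95 73
f 95 66 94
f 73 94 59
f 95 94 73
f 66 96 93
f 96 65 89
f 93 89 57
f 96 89 93
f 65 91 90
f 91 62 78
f 90 78 61
f 91 78 90
f 62 77 82
f 77 56 79
f 82 79 63
f 77 79 82
f 58 84 70
f 84 64 85
f 70 85 59
f 84 85 70
f 58 70 68
f 70 59 69
f 68 69 57
f 70 69 68
f 58 68 75
f 68 57 74
f 75 74 61
f 68 74 75
f 58 75 80
f 75 61 81
f 80 81 63
f 75 81 80
f 58 80 84
f 80 63 87
f 84 87 64
f 80 87 84
f 59 85 73
f 85 64 86
f 73 86 60
f 85 86 73
f 57 69 93
f 69 59 94
f 93 94 66
f 69 94 93
f 61 74 90
f 74 57 89
f 90 89 65
f 74 89 90
f 63 81 82
f 81 61 78
f 82 78 62
f 81 78 82
f 64 87 83
f 87 63 79
f 83 79 56
f 87 79 83



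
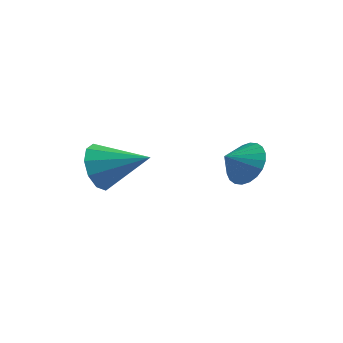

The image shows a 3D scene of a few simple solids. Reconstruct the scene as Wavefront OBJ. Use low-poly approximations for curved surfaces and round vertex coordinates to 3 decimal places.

v -4.134 -1.997 0.33
v -3.698 -2.247 -0.523
v -2.466 -1.483 1.03
v -3.864 -1.659 -0.561
v -4.133 -1.201 -0.258
v -4.402 -1.046 0.27
v -4.568 -1.255 0.82
v -4.569 -1.747 1.183
v -4.403 -2.335 1.221
v -4.135 -2.794 0.918
v -3.866 -2.948 0.39
v -3.699 -2.739 -0.16
v -1.016 1.94 -0.198
v -0.587 2.273 0.569
v -1.384 1.18 0.338
v -0.911 2.444 0.589
v -1.251 2.538 0.488
v -1.555 2.541 0.283
v -1.777 2.452 0.005
v -1.884 2.286 -0.304
v -1.857 2.066 -0.597
v -1.703 1.828 -0.829
v -1.444 1.607 -0.965
v -1.12 1.436 -0.984
v -0.78 1.342 -0.884
v -0.476 1.339 -0.679
v -0.254 1.428 -0.401
v -0.148 1.594 -0.092
v -0.174 1.813 0.201
v -0.328 2.052 0.433
f 2 1 4
f 2 4 3
f 4 1 5
f 4 5 3
f 5 1 6
f 5 6 3
f 6 1 7
f 6 7 3
f 7 1 8
f 7 8 3
f 8 1 9
f 8 9 3
f 9 1 10
f 9 10 3
f 10 1 11
f 10 11 3
f 11 1 12
f 11 12 3
f 12 1 2
f 12 2 3
f 14 13 16
f 14 16 15
f 16 13 17
f 16 17 15
f 17 13 18
f 17 18 15
f 18 13 19
f 18 19 15
f 19 13 20
f 19 20 15
f 20 13 21
f 20 21 15
f 21 13 22
f 21 22 15
f 22 13 23
f 22 23 15
f 23 13 24
f 23 24 15
f 24 13 25
f 24 25 15
f 25 13 26
f 25 26 15
f 26 13 27
f 26 27 15
f 27 13 28
f 27 28 15
f 28 13 29
f 28 29 15
f 29 13 30
f 29 30 15
f 30 13 14
f 30 14 15



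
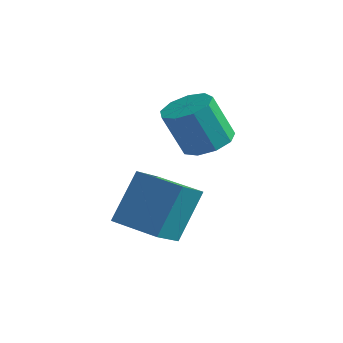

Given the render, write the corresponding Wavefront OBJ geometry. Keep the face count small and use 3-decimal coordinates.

v -2.586 -0.837 0.441
v -2.469 0.122 1.925
v -2.665 0.213 -0.232
v -2.547 1.172 1.252
v -1.113 -0.812 0.308
v -0.995 0.147 1.792
v -1.191 0.238 -0.365
v -1.074 1.197 1.119
v -1.669 2.277 2.383
v -1.073 1.777 2.439
v -1.535 1.383 3.833
v -2.131 1.883 3.777
v -0.927 2.256 2.623
v -1.389 1.862 4.017
v -1.128 2.745 2.695
v -1.59 2.351 4.088
v -1.583 3.015 2.621
v -2.045 2.621 4.014
v -2.077 2.94 2.435
v -2.539 2.545 3.829
v -2.381 2.554 2.226
v -2.843 2.16 3.619
v -2.351 2.039 2.09
v -2.813 1.645 3.483
v -2.003 1.635 2.091
v -2.465 1.241 3.485
v -1.498 1.532 2.229
v -1.96 1.138 3.623
f 2 4 1
f 5 2 1
f 1 4 3
f 3 5 1
f 2 8 4
f 6 2 5
f 6 8 2
f 4 8 3
f 7 5 3
f 3 8 7
f 7 6 5
f 8 6 7
f 10 9 13
f 10 13 11
f 11 13 14
f 11 14 12
f 13 9 15
f 13 15 14
f 14 15 16
f 14 16 12
f 15 9 17
f 15 17 16
f 16 17 18
f 16 18 12
f 17 9 19
f 17 19 18
f 18 19 20
f 18 20 12
f 19 9 21
f 19 21 20
f 20 21 22
f 20 22 12
f 21 9 23
f 21 23 22
f 22 23 24
f 22 24 12
f 23 9 25
f 23 25 24
f 24 25 26
f 24 26 12
f 25 9 27
f 25 27 26
f 26 27 28
f 26 28 12
f 27 9 10
f 27 10 28
f 28 10 11
f 28 11 12



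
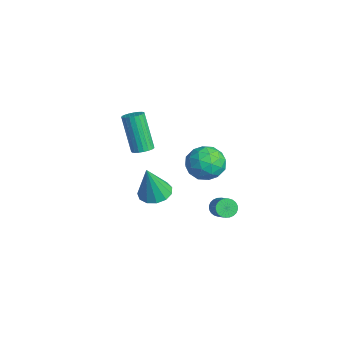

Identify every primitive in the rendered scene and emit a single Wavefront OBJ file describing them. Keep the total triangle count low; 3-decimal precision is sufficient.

v 0.806 -0.366 1.667
v 1.2 -0.033 1.884
v 0.288 -0.201 3.791
v -0.106 -0.534 3.573
v 1.037 0.12 1.82
v 0.125 -0.047 3.727
v 0.834 0.19 1.729
v -0.077 0.022 3.636
v 0.626 0.163 1.627
v -0.285 -0.005 3.534
v 0.449 0.044 1.532
v -0.462 -0.123 3.439
v 0.334 -0.145 1.461
v -0.577 -0.312 3.368
v 0.301 -0.373 1.425
v -0.611 -0.54 3.332
v 0.354 -0.599 1.43
v -0.557 -0.767 3.337
v 0.486 -0.785 1.477
v -0.425 -0.953 3.384
v 0.673 -0.899 1.556
v -0.238 -1.067 3.463
v 0.883 -0.921 1.655
v -0.028 -1.088 3.562
v 1.08 -0.847 1.755
v 0.168 -1.014 3.662
v 1.229 -0.689 1.84
v 0.318 -0.857 3.747
v 1.305 -0.476 1.895
v 0.394 -0.644 3.802
v 1.294 -0.244 1.911
v 0.383 -0.412 3.818
v 1.562 3.281 -3
v 1.795 2.9 -3.338
v 2.691 2.898 -2.717
v 2.458 3.279 -2.38
v 1.861 3.086 -3.432
v 2.757 3.084 -2.811
v 1.881 3.301 -3.46
v 2.777 3.3 -2.84
v 1.852 3.514 -3.419
v 2.748 3.512 -2.798
v 1.78 3.691 -3.313
v 2.676 3.689 -2.693
v 1.674 3.806 -3.16
v 2.57 3.804 -2.54
v 1.551 3.841 -2.983
v 2.447 3.839 -2.362
v 1.43 3.79 -2.808
v 2.326 3.788 -2.188
v 1.329 3.662 -2.663
v 2.225 3.66 -2.042
v 1.263 3.476 -2.569
v 2.159 3.474 -1.948
v 1.243 3.26 -2.54
v 2.139 3.259 -1.92
v 1.272 3.048 -2.582
v 2.168 3.046 -1.961
v 1.344 2.871 -2.687
v 2.24 2.869 -2.067
v 1.45 2.756 -2.84
v 2.346 2.754 -2.22
v 1.573 2.721 -3.018
v 2.469 2.719 -2.397
v 1.694 2.772 -3.192
v 2.59 2.77 -2.572
v -2.026 1.21 -3.98
v -1.171 1.491 -4.006
v -1.794 0.69 -1.98
v -1.449 1.892 -3.87
v -1.91 2.077 -3.768
v -2.408 1.987 -3.734
v -2.785 1.65 -3.778
v -2.92 1.174 -3.886
v -2.772 0.709 -4.024
v -2.387 0.403 -4.148
v -1.887 0.354 -4.219
v -1.431 0.576 -4.214
v -1.165 1 -4.135
v 3.214 2.883 1.686
v 3.724 2.355 2.409
v 2.536 1.465 1.131
v 3.046 0.937 1.854
v 2.28 1.572 2.123
v 2.7 2.449 2.467
v 3.56 1.371 1.073
v 3.98 2.248 1.417
v 3.938 1.421 2.031
v 3.147 1.545 2.679
v 3.113 2.275 0.861
v 2.322 2.399 1.509
v 3.529 2.744 2.097
v 2.731 1.076 1.443
v 2.281 1.45 1.602
v 2.581 1.14 2.027
v 2.926 2.798 2.13
v 3.226 2.488 2.555
v 2.378 2.028 2.387
v 3.034 1.332 0.985
v 3.334 1.022 1.41
v 3.679 2.68 1.513
v 3.979 2.37 1.938
v 3.882 1.792 1.153
v 3.954 1.884 2.299
v 3.556 1.051 1.972
v 3.858 1.306 1.514
v 4.104 1.821 1.716
v 3.49 1.957 2.68
v 3.091 1.124 2.354
v 2.641 1.497 2.512
v 2.887 2.012 2.714
v 3.615 1.408 2.458
v 3.169 2.696 1.186
v 2.77 1.863 0.86
v 3.373 1.808 0.826
v 3.619 2.323 1.028
v 2.704 2.769 1.568
v 2.306 1.936 1.241
v 2.156 1.999 1.824
v 2.402 2.514 2.026
v 2.645 2.412 1.082
f 2 1 5
f 2 5 3
f 3 5 6
f 3 6 4
f 5 1 7
f 5 7 6
f 6 7 8
f 6 8 4
f 7 1 9
f 7 9 8
f 8 9 10
f 8 10 4
f 9 1 11
f 9 11 10
f 10 11 12
f 10 12 4
f 11 1 13
f 11 13 12
f 12 13 14
f 12 14 4
f 13 1 15
f 13 15 14
f 14 15 16
f 14 16 4
f 15 1 17
f 15 17 16
f 16 17 18
f 16 18 4
f 17 1 19
f 17 19 18
f 18 19 20
f 18 20 4
f 19 1 21
f 19 21 20
f 20 21 22
f 20 22 4
f 21 1 23
f 21 23 22
f 22 23 24
f 22 24 4
f 23 1 25
f 23 25 24
f 24 25 26
f 24 26 4
f 25 1 27
f 25 27 26
f 26 27 28
f 26 28 4
f 27 1 29
f 27 29 28
f 28 29 30
f 28 30 4
f 29 1 31
f 29 31 30
f 30 31 32
f 30 32 4
f 31 1 2
f 31 2 32
f 32 2 3
f 32 3 4
f 34 33 37
f 34 37 35
f 35 37 38
f 35 38 36
f 37 33 39
f 37 39 38
f 38 39 40
f 38 40 36
f 39 33 41
f 39 41 40
f 40 41 42
f 40 42 36
f 41 33 43
f 41 43 42
f 42 43 44
f 42 44 36
f 43 33 45
f 43 45 44
f 44 45 46
f 44 46 36
f 45 33 47
f 45 47 46
f 46 47 48
f 46 48 36
f 47 33 49
f 47 49 48
f 48 49 50
f 48 50 36
f 49 33 51
f 49 51 50
f 50 51 52
f 50 52 36
f 51 33 53
f 51 53 52
f 52 53 54
f 52 54 36
f 53 33 55
f 53 55 54
f 54 55 56
f 54 56 36
f 55 33 57
f 55 57 56
f 56 57 58
f 56 58 36
f 57 33 59
f 57 59 58
f 58 59 60
f 58 60 36
f 59 33 61
f 59 61 60
f 60 61 62
f 60 62 36
f 61 33 63
f 61 63 62
f 62 63 64
f 62 64 36
f 63 33 65
f 63 65 64
f 64 65 66
f 64 66 36
f 65 33 34
f 65 34 66
f 66 34 35
f 66 35 36
f 68 67 70
f 68 70 69
f 70 67 71
f 70 71 69
f 71 67 72
f 71 72 69
f 72 67 73
f 72 73 69
f 73 67 74
f 73 74 69
f 74 67 75
f 74 75 69
f 75 67 76
f 75 76 69
f 76 67 77
f 76 77 69
f 77 67 78
f 77 78 69
f 78 67 79
f 78 79 69
f 79 67 68
f 79 68 69
f 80 117 96
f 117 91 120
f 96 120 85
f 117 120 96
f 80 96 92
f 96 85 97
f 92 97 81
f 96 97 92
f 80 92 101
f 92 81 102
f 101 102 87
f 92 102 101
f 80 101 113
f 101 87 116
f 113 116 90
f 101 116 113
f 80 113 117
f 113 90 121
f 117 121 91
f 113 121 117
f 81 97 108
f 97 85 111
f 108 111 89
f 97 111 108
f 85 120 98
f 120 91 119
f 98 119 84
f 120 119 98
f 91 121 118
f 121 90 114
f 118 114 82
f 121 114 118
f 90 116 115
f 116 87 103
f 115 103 86
f 116 103 115
f 87 102 107
f 102 81 104
f 107 104 88
f 102 104 107
f 83 109 95
f 109 89 110
f 95 110 84
f 109 110 95
f 83 95 93
f 95 84 94
f 93 94 82
f 95 94 93
f 83 93 100
f 93 82 99
f 100 99 86
f 93 99 100
f 83 100 105
f 100 86 106
f 105 106 88
f 100 106 105
f 83 105 109
f 105 88 112
f 109 112 89
f 105 112 109
f 84 110 98
f 110 89 111
f 98 111 85
f 110 111 98
f 82 94 118
f 94 84 119
f 118 119 91
f 94 119 118
f 86 99 115
f 99 82 114
f 115 114 90
f 99 114 115
f 88 106 107
f 106 86 103
f 107 103 87
f 106 103 107
f 89 112 108
f 112 88 104
f 108 104 81
f 112 104 108



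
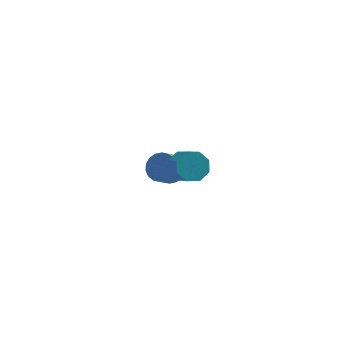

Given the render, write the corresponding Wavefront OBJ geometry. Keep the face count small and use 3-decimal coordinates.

v -1.534 -3.067 1.925
v -1.167 -3.53 1.143
v -0.718 -4.476 1.913
v -1.086 -4.013 2.695
v -0.678 -3.049 1.448
v -0.23 -3.995 2.218
v -0.691 -2.579 2.032
v -0.242 -3.526 2.803
v -1.198 -2.395 2.554
v -0.749 -3.341 3.324
v -1.902 -2.604 2.707
v -1.453 -3.55 3.477
v -2.39 -3.085 2.402
v -1.942 -4.031 3.172
v -2.378 -3.554 1.817
v -1.929 -4.501 2.588
v -1.871 -3.739 1.296
v -1.422 -4.685 2.066
v -2.29 3.683 -4.188
v -1.857 4.18 -3.423
v -2.397 3.514 -2.686
v -2.83 3.017 -3.452
v -2.236 4.411 -3.491
v -2.776 3.746 -2.754
v -2.626 4.499 -3.697
v -3.166 3.833 -2.96
v -2.949 4.425 -4.001
v -3.489 3.759 -3.264
v -3.142 4.204 -4.341
v -3.681 3.538 -3.604
v -3.166 3.879 -4.652
v -3.705 3.214 -3.915
v -3.016 3.516 -4.87
v -3.556 2.851 -4.133
v -2.723 3.186 -4.954
v -3.263 2.52 -4.217
v -2.344 2.954 -4.886
v -2.884 2.289 -4.149
v -1.954 2.867 -4.68
v -2.494 2.201 -3.943
v -1.631 2.941 -4.376
v -2.171 2.275 -3.639
v -1.439 3.162 -4.036
v -1.978 2.496 -3.299
v -1.415 3.486 -3.725
v -1.954 2.821 -2.988
v -1.564 3.849 -3.507
v -2.104 3.184 -2.77
f 2 1 5
f 2 5 3
f 3 5 6
f 3 6 4
f 5 1 7
f 5 7 6
f 6 7 8
f 6 8 4
f 7 1 9
f 7 9 8
f 8 9 10
f 8 10 4
f 9 1 11
f 9 11 10
f 10 11 12
f 10 12 4
f 11 1 13
f 11 13 12
f 12 13 14
f 12 14 4
f 13 1 15
f 13 15 14
f 14 15 16
f 14 16 4
f 15 1 17
f 15 17 16
f 16 17 18
f 16 18 4
f 17 1 2
f 17 2 18
f 18 2 3
f 18 3 4
f 20 19 23
f 20 23 21
f 21 23 24
f 21 24 22
f 23 19 25
f 23 25 24
f 24 25 26
f 24 26 22
f 25 19 27
f 25 27 26
f 26 27 28
f 26 28 22
f 27 19 29
f 27 29 28
f 28 29 30
f 28 30 22
f 29 19 31
f 29 31 30
f 30 31 32
f 30 32 22
f 31 19 33
f 31 33 32
f 32 33 34
f 32 34 22
f 33 19 35
f 33 35 34
f 34 35 36
f 34 36 22
f 35 19 37
f 35 37 36
f 36 37 38
f 36 38 22
f 37 19 39
f 37 39 38
f 38 39 40
f 38 40 22
f 39 19 41
f 39 41 40
f 40 41 42
f 40 42 22
f 41 19 43
f 41 43 42
f 42 43 44
f 42 44 22
f 43 19 45
f 43 45 44
f 44 45 46
f 44 46 22
f 45 19 47
f 45 47 46
f 46 47 48
f 46 48 22
f 47 19 20
f 47 20 48
f 48 20 21
f 48 21 22



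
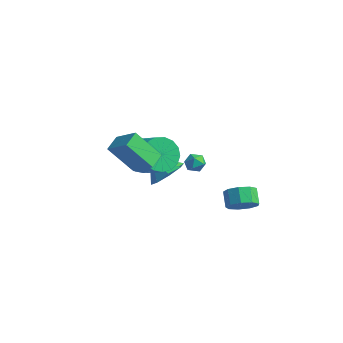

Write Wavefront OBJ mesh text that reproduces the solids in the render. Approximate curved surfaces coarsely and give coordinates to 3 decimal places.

v -2.289 -4.495 3.629
v -1.101 -4.29 4.379
v -2.652 -3.626 3.965
v -1.464 -3.421 4.715
v -1.476 -3.559 2.085
v -0.288 -3.354 2.835
v -1.839 -2.69 2.421
v -0.651 -2.485 3.171
v -0.357 2.618 -2.511
v 0.297 2.664 -1.939
v -0.329 3.069 -1.257
v -0.983 3.022 -1.829
v 0.271 3.165 -2.259
v -0.355 3.569 -1.577
v -0.049 3.41 -2.697
v -0.675 3.814 -2.016
v -0.513 3.284 -3.049
v -1.139 3.688 -2.367
v -0.904 2.847 -3.148
v -1.53 3.251 -2.466
v -1.039 2.302 -2.95
v -1.665 2.706 -2.268
v -0.855 1.905 -2.546
v -1.481 2.309 -1.864
v -0.438 1.842 -2.126
v -1.064 2.246 -1.444
v 0.017 2.142 -1.886
v -0.609 2.546 -1.204
v -3.537 0.358 -0.717
v -2.808 0.606 0.027
v -4.443 -0.018 0.297
v -3.288 1.241 -0.167
v -3.913 1.359 -0.682
v -4.318 0.89 -1.218
v -4.266 0.11 -1.46
v -3.786 -0.526 -1.267
v -3.161 -0.644 -0.751
v -2.756 -0.175 -0.215
v -3.61 1.682 -0.334
v -3.231 1.997 -0.728
v -2.829 1.543 0.308
v -2.45 1.858 -0.086
v -2.905 2.164 0.225
v -3.388 2.25 -0.172
v -2.672 1.29 -0.248
v -3.155 1.376 -0.645
v -2.651 1.754 -0.675
v -2.795 2.295 -0.382
v -3.265 1.245 -0.038
v -3.409 1.786 0.255
v -3.681 -1.149 1.185
v -3.23 -0.495 0.455
v -1.647 -0.616 1.324
v -2.099 -1.271 2.055
v -3.405 -0.172 0.818
v -1.822 -0.293 1.688
v -3.643 -0.073 1.266
v -2.061 -0.194 2.136
v -3.891 -0.221 1.695
v -2.308 -0.342 2.565
v -4.09 -0.581 2.008
v -2.507 -0.703 2.878
v -4.196 -1.072 2.132
v -2.613 -1.193 3.001
v -4.183 -1.58 2.039
v -2.601 -1.701 2.908
v -4.056 -1.99 1.75
v -2.474 -2.111 2.62
v -3.843 -2.207 1.332
v -2.26 -2.328 2.202
v -3.593 -2.182 0.881
v -2.01 -2.303 1.75
v -3.363 -1.92 0.499
v -1.78 -2.041 1.368
v -3.206 -1.482 0.274
v -1.623 -1.603 1.144
v -3.158 -0.967 0.258
v -1.575 -1.089 1.128
f 2 4 1
f 5 2 1
f 1 4 3
f 3 5 1
f 2 8 4
f 6 2 5
f 6 8 2
f 4 8 3
f 7 5 3
f 3 8 7
f 7 6 5
f 8 6 7
f 10 9 13
f 10 13 11
f 11 13 14
f 11 14 12
f 13 9 15
f 13 15 14
f 14 15 16
f 14 16 12
f 15 9 17
f 15 17 16
f 16 17 18
f 16 18 12
f 17 9 19
f 17 19 18
f 18 19 20
f 18 20 12
f 19 9 21
f 19 21 20
f 20 21 22
f 20 22 12
f 21 9 23
f 21 23 22
f 22 23 24
f 22 24 12
f 23 9 25
f 23 25 24
f 24 25 26
f 24 26 12
f 25 9 27
f 25 27 26
f 26 27 28
f 26 28 12
f 27 9 10
f 27 10 28
f 28 10 11
f 28 11 12
f 30 29 32
f 30 32 31
f 32 29 33
f 32 33 31
f 33 29 34
f 33 34 31
f 34 29 35
f 34 35 31
f 35 29 36
f 35 36 31
f 36 29 37
f 36 37 31
f 37 29 38
f 37 38 31
f 38 29 30
f 38 30 31
f 39 50 44
f 39 44 40
f 39 40 46
f 39 46 49
f 39 49 50
f 40 44 48
f 44 50 43
f 50 49 41
f 49 46 45
f 46 40 47
f 42 48 43
f 42 43 41
f 42 41 45
f 42 45 47
f 42 47 48
f 43 48 44
f 41 43 50
f 45 41 49
f 47 45 46
f 48 47 40
f 52 51 55
f 52 55 53
f 53 55 56
f 53 56 54
f 55 51 57
f 55 57 56
f 56 57 58
f 56 58 54
f 57 51 59
f 57 59 58
f 58 59 60
f 58 60 54
f 59 51 61
f 59 61 60
f 60 61 62
f 60 62 54
f 61 51 63
f 61 63 62
f 62 63 64
f 62 64 54
f 63 51 65
f 63 65 64
f 64 65 66
f 64 66 54
f 65 51 67
f 65 67 66
f 66 67 68
f 66 68 54
f 67 51 69
f 67 69 68
f 68 69 70
f 68 70 54
f 69 51 71
f 69 71 70
f 70 71 72
f 70 72 54
f 71 51 73
f 71 73 72
f 72 73 74
f 72 74 54
f 73 51 75
f 73 75 74
f 74 75 76
f 74 76 54
f 75 51 77
f 75 77 76
f 76 77 78
f 76 78 54
f 77 51 52
f 77 52 78
f 78 52 53
f 78 53 54



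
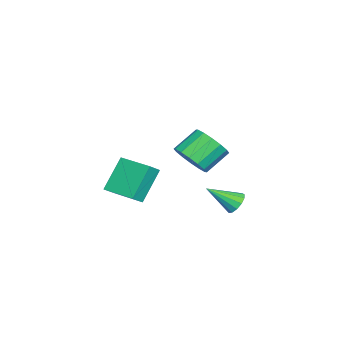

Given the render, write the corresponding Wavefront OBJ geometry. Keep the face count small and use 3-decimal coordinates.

v -3.292 -2.158 -0.114
v -2.712 -2.43 0.382
v -2.556 -0.483 -0.054
v -1.977 -0.756 0.442
v -2.143 -2.604 -1.702
v -1.564 -2.877 -1.206
v -1.408 -0.93 -1.642
v -0.828 -1.202 -1.146
v 1.033 4.192 0.528
v 1.616 4.404 0.524
v 1.487 2.968 1.472
v 1.458 4.556 0.797
v 1.165 4.591 0.984
v 0.83 4.5 1.026
v 0.56 4.311 0.911
v 0.44 4.084 0.674
v 0.509 3.891 0.391
v 0.743 3.794 0.152
v 1.07 3.823 0.032
v 1.385 3.969 0.07
v 1.589 4.186 0.253
v 0.612 1.97 2.591
v 1.347 2.552 2.839
v 0.463 3.293 3.718
v -0.272 2.71 3.469
v 1.135 2.772 2.44
v 0.251 3.513 3.319
v 0.784 2.778 2.082
v -0.1 3.518 2.961
v 0.386 2.567 1.86
v -0.498 3.307 2.739
v 0.049 2.195 1.834
v -0.835 2.936 2.713
v -0.138 1.764 2.01
v -1.021 2.505 2.889
v -0.123 1.387 2.342
v -1.007 2.128 3.221
v 0.089 1.167 2.741
v -0.795 1.908 3.62
v 0.44 1.162 3.099
v -0.444 1.902 3.978
v 0.838 1.373 3.321
v -0.046 2.113 4.2
v 1.175 1.744 3.347
v 0.291 2.485 4.226
v 1.361 2.175 3.171
v 0.478 2.916 4.05
f 2 4 1
f 5 2 1
f 1 4 3
f 3 5 1
f 2 8 4
f 6 2 5
f 6 8 2
f 4 8 3
f 7 5 3
f 3 8 7
f 7 6 5
f 8 6 7
f 10 9 12
f 10 12 11
f 12 9 13
f 12 13 11
f 13 9 14
f 13 14 11
f 14 9 15
f 14 15 11
f 15 9 16
f 15 16 11
f 16 9 17
f 16 17 11
f 17 9 18
f 17 18 11
f 18 9 19
f 18 19 11
f 19 9 20
f 19 20 11
f 20 9 21
f 20 21 11
f 21 9 10
f 21 10 11
f 23 22 26
f 23 26 24
f 24 26 27
f 24 27 25
f 26 22 28
f 26 28 27
f 27 28 29
f 27 29 25
f 28 22 30
f 28 30 29
f 29 30 31
f 29 31 25
f 30 22 32
f 30 32 31
f 31 32 33
f 31 33 25
f 32 22 34
f 32 34 33
f 33 34 35
f 33 35 25
f 34 22 36
f 34 36 35
f 35 36 37
f 35 37 25
f 36 22 38
f 36 38 37
f 37 38 39
f 37 39 25
f 38 22 40
f 38 40 39
f 39 40 41
f 39 41 25
f 40 22 42
f 40 42 41
f 41 42 43
f 41 43 25
f 42 22 44
f 42 44 43
f 43 44 45
f 43 45 25
f 44 22 46
f 44 46 45
f 45 46 47
f 45 47 25
f 46 22 23
f 46 23 47
f 47 23 24
f 47 24 25



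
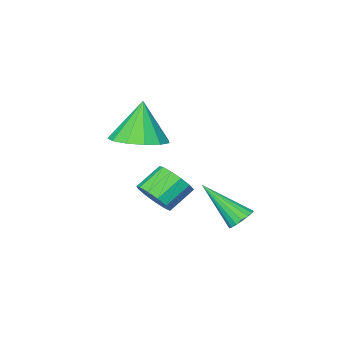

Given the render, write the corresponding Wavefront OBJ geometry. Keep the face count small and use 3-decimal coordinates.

v -2.158 1.071 -0.835
v -1.629 1.227 -0.977
v -1.402 -0.211 0.575
v -1.698 1.402 -0.781
v -1.872 1.502 -0.596
v -2.112 1.503 -0.466
v -2.363 1.405 -0.421
v -2.567 1.231 -0.47
v -2.677 1.019 -0.603
v -2.668 0.82 -0.789
v -2.543 0.678 -0.986
v -2.329 0.626 -1.147
v -2.077 0.676 -1.238
v -1.843 0.816 -1.236
v -1.681 1.015 -1.142
v -0.783 -2.243 -0.8
v -0.316 -1.944 -0.183
v -1.31 -1.919 0.558
v -1.777 -2.217 -0.06
v -0.479 -1.573 -0.415
v -1.474 -1.547 0.325
v -0.739 -1.414 -0.77
v -1.734 -1.389 -0.03
v -1.013 -1.519 -1.135
v -2.008 -1.494 -0.394
v -1.214 -1.853 -1.393
v -2.209 -1.828 -0.653
v -1.278 -2.311 -1.463
v -2.272 -2.286 -0.723
v -1.184 -2.747 -1.322
v -2.179 -2.722 -0.582
v -0.963 -3.023 -1.016
v -1.958 -2.998 -0.276
v -0.685 -3.051 -0.641
v -1.68 -3.026 0.099
v -0.438 -2.823 -0.317
v -1.432 -2.797 0.423
v -0.3 -2.41 -0.146
v -1.295 -2.384 0.594
v 0.217 -1.701 2.665
v 1.279 -1.745 2.905
v -0.177 -1.999 4.355
v 1.112 -1.158 2.97
v 0.66 -0.743 2.938
v 0.068 -0.632 2.82
v -0.477 -0.86 2.652
v -0.802 -1.355 2.489
v -0.803 -1.96 2.382
v -0.48 -2.482 2.364
v 0.064 -2.757 2.443
v 0.656 -2.695 2.592
v 1.11 -2.318 2.764
f 2 1 4
f 2 4 3
f 4 1 5
f 4 5 3
f 5 1 6
f 5 6 3
f 6 1 7
f 6 7 3
f 7 1 8
f 7 8 3
f 8 1 9
f 8 9 3
f 9 1 10
f 9 10 3
f 10 1 11
f 10 11 3
f 11 1 12
f 11 12 3
f 12 1 13
f 12 13 3
f 13 1 14
f 13 14 3
f 14 1 15
f 14 15 3
f 15 1 2
f 15 2 3
f 17 16 20
f 17 20 18
f 18 20 21
f 18 21 19
f 20 16 22
f 20 22 21
f 21 22 23
f 21 23 19
f 22 16 24
f 22 24 23
f 23 24 25
f 23 25 19
f 24 16 26
f 24 26 25
f 25 26 27
f 25 27 19
f 26 16 28
f 26 28 27
f 27 28 29
f 27 29 19
f 28 16 30
f 28 30 29
f 29 30 31
f 29 31 19
f 30 16 32
f 30 32 31
f 31 32 33
f 31 33 19
f 32 16 34
f 32 34 33
f 33 34 35
f 33 35 19
f 34 16 36
f 34 36 35
f 35 36 37
f 35 37 19
f 36 16 38
f 36 38 37
f 37 38 39
f 37 39 19
f 38 16 17
f 38 17 39
f 39 17 18
f 39 18 19
f 41 40 43
f 41 43 42
f 43 40 44
f 43 44 42
f 44 40 45
f 44 45 42
f 45 40 46
f 45 46 42
f 46 40 47
f 46 47 42
f 47 40 48
f 47 48 42
f 48 40 49
f 48 49 42
f 49 40 50
f 49 50 42
f 50 40 51
f 50 51 42
f 51 40 52
f 51 52 42
f 52 40 41
f 52 41 42



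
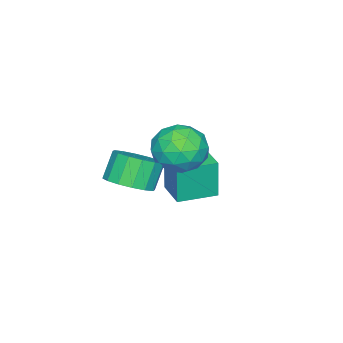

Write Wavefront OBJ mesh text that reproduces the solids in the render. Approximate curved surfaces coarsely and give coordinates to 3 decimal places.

v 2.133 4.965 2.954
v 2.931 4.279 2.318
v 2.149 3.621 4.422
v 2.947 2.935 3.786
v 3.302 4.015 4.255
v 3.292 4.846 3.348
v 1.788 3.054 3.392
v 1.778 3.885 2.485
v 2.718 3.098 2.588
v 3.654 3.692 3.122
v 1.426 4.208 3.618
v 2.362 4.802 4.152
v 2.531 4.74 2.507
v 2.549 3.16 4.233
v 2.758 3.795 4.509
v 3.227 3.391 4.135
v 2.743 5.073 3.113
v 3.212 4.67 2.739
v 3.43 4.515 3.878
v 1.868 3.23 4.001
v 2.337 2.827 3.627
v 1.853 4.509 2.605
v 2.322 4.105 2.231
v 1.65 3.385 2.862
v 2.875 3.643 2.292
v 2.884 2.853 3.155
v 2.202 2.923 2.923
v 2.197 3.411 2.39
v 3.425 3.992 2.606
v 3.434 3.201 3.468
v 3.643 3.836 3.745
v 3.637 4.325 3.211
v 3.299 3.297 2.764
v 1.646 4.699 3.272
v 1.655 3.908 4.134
v 1.443 3.575 3.529
v 1.437 4.064 2.995
v 2.196 5.047 3.585
v 2.205 4.257 4.448
v 2.883 4.489 4.35
v 2.878 4.977 3.817
v 1.781 4.603 3.976
v 4.116 2.586 1.781
v 5.01 2.677 2.343
v 4.278 2.706 3.501
v 3.384 2.614 2.939
v 4.857 3.193 2.234
v 4.126 3.221 3.392
v 4.506 3.546 2.004
v 3.774 3.574 3.162
v 4.05 3.642 1.714
v 3.319 3.67 2.872
v 3.612 3.454 1.442
v 2.88 3.483 2.6
v 3.309 3.034 1.26
v 2.577 3.063 2.419
v 3.222 2.494 1.219
v 2.49 2.523 2.377
v 3.374 1.979 1.328
v 2.643 2.007 2.486
v 3.726 1.626 1.558
v 2.994 1.654 2.716
v 4.181 1.53 1.848
v 3.45 1.558 3.006
v 4.62 1.717 2.12
v 3.888 1.746 3.278
v 4.923 2.137 2.301
v 4.191 2.166 3.46
v -1.539 2.827 -1.319
v -1.62 2.765 0.579
v -0.572 3.983 -1.24
v -0.653 3.922 0.657
v -0.167 1.678 -1.297
v -0.248 1.617 0.6
v 0.8 2.835 -1.219
v 0.719 2.773 0.679
f 1 38 17
f 38 12 41
f 17 41 6
f 38 41 17
f 1 17 13
f 17 6 18
f 13 18 2
f 17 18 13
f 1 13 22
f 13 2 23
f 22 23 8
f 13 23 22
f 1 22 34
f 22 8 37
f 34 37 11
f 22 37 34
f 1 34 38
f 34 11 42
f 38 42 12
f 34 42 38
f 2 18 29
f 18 6 32
f 29 32 10
f 18 32 29
f 6 41 19
f 41 12 40
f 19 40 5
f 41 40 19
f 12 42 39
f 42 11 35
f 39 35 3
f 42 35 39
f 11 37 36
f 37 8 24
f 36 24 7
f 37 24 36
f 8 23 28
f 23 2 25
f 28 25 9
f 23 25 28
f 4 30 16
f 30 10 31
f 16 31 5
f 30 31 16
f 4 16 14
f 16 5 15
f 14 15 3
f 16 15 14
f 4 14 21
f 14 3 20
f 21 20 7
f 14 20 21
f 4 21 26
f 21 7 27
f 26 27 9
f 21 27 26
f 4 26 30
f 26 9 33
f 30 33 10
f 26 33 30
f 5 31 19
f 31 10 32
f 19 32 6
f 31 32 19
f 3 15 39
f 15 5 40
f 39 40 12
f 15 40 39
f 7 20 36
f 20 3 35
f 36 35 11
f 20 35 36
f 9 27 28
f 27 7 24
f 28 24 8
f 27 24 28
f 10 33 29
f 33 9 25
f 29 25 2
f 33 25 29
f 44 43 47
f 44 47 45
f 45 47 48
f 45 48 46
f 47 43 49
f 47 49 48
f 48 49 50
f 48 50 46
f 49 43 51
f 49 51 50
f 50 51 52
f 50 52 46
f 51 43 53
f 51 53 52
f 52 53 54
f 52 54 46
f 53 43 55
f 53 55 54
f 54 55 56
f 54 56 46
f 55 43 57
f 55 57 56
f 56 57 58
f 56 58 46
f 57 43 59
f 57 59 58
f 58 59 60
f 58 60 46
f 59 43 61
f 59 61 60
f 60 61 62
f 60 62 46
f 61 43 63
f 61 63 62
f 62 63 64
f 62 64 46
f 63 43 65
f 63 65 64
f 64 65 66
f 64 66 46
f 65 43 67
f 65 67 66
f 66 67 68
f 66 68 46
f 67 43 44
f 67 44 68
f 68 44 45
f 68 45 46
f 70 72 69
f 73 70 69
f 69 72 71
f 71 73 69
f 70 76 72
f 74 70 73
f 74 76 70
f 72 76 71
f 75 73 71
f 71 76 75
f 75 74 73
f 76 74 75



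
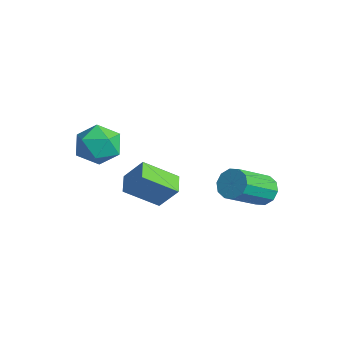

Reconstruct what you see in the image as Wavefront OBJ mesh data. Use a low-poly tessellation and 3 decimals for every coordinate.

v -1.688 -1.518 2.585
v -0.741 -1.079 2.831
v -0.879 -2.941 2.009
v 0.068 -2.502 2.255
v -0.605 -2.797 3.036
v -1.105 -1.917 3.392
v -0.515 -2.103 1.448
v -1.015 -1.223 1.804
v -0.016 -1.44 2.128
v -0.072 -1.869 3.109
v -1.548 -2.151 1.731
v -1.604 -2.58 2.712
v 3.298 3.229 0.647
v 3.932 3.56 0.873
v 4.375 1.943 2
v 3.742 1.611 1.773
v 3.596 3.675 1.171
v 4.039 2.058 2.297
v 3.146 3.62 1.268
v 3.589 2.002 2.395
v 2.754 3.415 1.128
v 3.197 1.798 2.255
v 2.571 3.139 0.804
v 3.014 1.522 1.931
v 2.665 2.897 0.42
v 3.108 1.28 1.547
v 3.001 2.782 0.123
v 3.444 1.165 1.249
v 3.451 2.838 0.025
v 3.894 1.22 1.152
v 3.843 3.042 0.165
v 4.286 1.425 1.292
v 4.026 3.318 0.489
v 4.469 1.701 1.616
v 0.951 -1.699 1.493
v 1.538 -1.14 2.508
v 1.358 -0.329 0.502
v 1.946 0.231 1.517
v 1.794 -2.131 1.243
v 2.382 -1.571 2.258
v 2.202 -0.76 0.252
v 2.789 -0.201 1.267
f 1 12 6
f 1 6 2
f 1 2 8
f 1 8 11
f 1 11 12
f 2 6 10
f 6 12 5
f 12 11 3
f 11 8 7
f 8 2 9
f 4 10 5
f 4 5 3
f 4 3 7
f 4 7 9
f 4 9 10
f 5 10 6
f 3 5 12
f 7 3 11
f 9 7 8
f 10 9 2
f 14 13 17
f 14 17 15
f 15 17 18
f 15 18 16
f 17 13 19
f 17 19 18
f 18 19 20
f 18 20 16
f 19 13 21
f 19 21 20
f 20 21 22
f 20 22 16
f 21 13 23
f 21 23 22
f 22 23 24
f 22 24 16
f 23 13 25
f 23 25 24
f 24 25 26
f 24 26 16
f 25 13 27
f 25 27 26
f 26 27 28
f 26 28 16
f 27 13 29
f 27 29 28
f 28 29 30
f 28 30 16
f 29 13 31
f 29 31 30
f 30 31 32
f 30 32 16
f 31 13 33
f 31 33 32
f 32 33 34
f 32 34 16
f 33 13 14
f 33 14 34
f 34 14 15
f 34 15 16
f 36 38 35
f 39 36 35
f 35 38 37
f 37 39 35
f 36 42 38
f 40 36 39
f 40 42 36
f 38 42 37
f 41 39 37
f 37 42 41
f 41 40 39
f 42 40 41



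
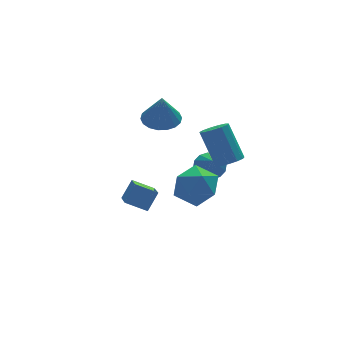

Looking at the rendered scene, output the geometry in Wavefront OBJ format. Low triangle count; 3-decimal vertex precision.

v 4.096 3.901 -1.649
v 4.816 3.977 -1.359
v 3.764 2.999 -0.591
v 4.6 4.267 -1.179
v 4.249 4.459 -1.126
v 3.857 4.501 -1.213
v 3.529 4.383 -1.417
v 3.353 4.136 -1.683
v 3.377 3.825 -1.94
v 3.593 3.535 -2.119
v 3.944 3.343 -2.173
v 4.336 3.3 -2.086
v 4.664 3.419 -1.882
v 4.839 3.666 -1.616
v -2.176 -0.373 1.097
v -2.529 -1.537 1.727
v -1.576 -0.122 1.895
v -1.929 -1.286 2.526
v -1.351 -0.874 0.634
v -1.704 -2.038 1.265
v -0.751 -0.623 1.433
v -1.104 -1.787 2.063
v 1.554 3.722 2.519
v 2.196 3.055 2.433
v 1.466 3.438 4.061
v 2.423 3.393 2.508
v 2.478 3.796 2.585
v 2.35 4.184 2.649
v 2.064 4.481 2.688
v 1.677 4.627 2.693
v 1.266 4.594 2.663
v 0.911 4.389 2.606
v 0.684 4.051 2.531
v 0.629 3.648 2.453
v 0.757 3.26 2.389
v 1.043 2.963 2.351
v 1.43 2.816 2.346
v 1.841 2.849 2.375
v 2.289 2.235 -1.965
v 3.087 2.523 -1.133
v 1.573 0.877 -0.807
v 2.371 1.165 0.025
v 1.494 1.92 -0.243
v 1.936 2.759 -0.959
v 2.724 0.641 -0.981
v 3.166 1.48 -1.697
v 3.356 1.538 -0.526
v 2.596 2.328 -0.069
v 2.064 1.072 -1.871
v 1.304 1.862 -1.414
v 3.681 1.077 0.653
v 4.143 1.546 0.415
v 3.882 2.632 2.05
v 3.419 2.163 2.287
v 3.79 1.661 0.282
v 3.529 2.747 1.917
v 3.403 1.59 0.267
v 3.141 2.677 1.902
v 3.103 1.357 0.374
v 2.841 2.443 2.009
v 2.987 1.035 0.57
v 2.725 2.121 2.204
v 3.091 0.726 0.792
v 2.83 1.812 2.426
v 3.383 0.528 0.969
v 3.121 1.615 2.604
v 3.769 0.505 1.047
v 3.507 1.591 2.681
v 4.127 0.663 0.999
v 3.865 1.749 2.634
v 4.343 0.953 0.841
v 4.082 2.039 2.476
v 4.35 1.282 0.624
v 4.088 2.368 2.258
f 2 1 4
f 2 4 3
f 4 1 5
f 4 5 3
f 5 1 6
f 5 6 3
f 6 1 7
f 6 7 3
f 7 1 8
f 7 8 3
f 8 1 9
f 8 9 3
f 9 1 10
f 9 10 3
f 10 1 11
f 10 11 3
f 11 1 12
f 11 12 3
f 12 1 13
f 12 13 3
f 13 1 14
f 13 14 3
f 14 1 2
f 14 2 3
f 16 18 15
f 19 16 15
f 15 18 17
f 17 19 15
f 16 22 18
f 20 16 19
f 20 22 16
f 18 22 17
f 21 19 17
f 17 22 21
f 21 20 19
f 22 20 21
f 24 23 26
f 24 26 25
f 26 23 27
f 26 27 25
f 27 23 28
f 27 28 25
f 28 23 29
f 28 29 25
f 29 23 30
f 29 30 25
f 30 23 31
f 30 31 25
f 31 23 32
f 31 32 25
f 32 23 33
f 32 33 25
f 33 23 34
f 33 34 25
f 34 23 35
f 34 35 25
f 35 23 36
f 35 36 25
f 36 23 37
f 36 37 25
f 37 23 38
f 37 38 25
f 38 23 24
f 38 24 25
f 39 50 44
f 39 44 40
f 39 40 46
f 39 46 49
f 39 49 50
f 40 44 48
f 44 50 43
f 50 49 41
f 49 46 45
f 46 40 47
f 42 48 43
f 42 43 41
f 42 41 45
f 42 45 47
f 42 47 48
f 43 48 44
f 41 43 50
f 45 41 49
f 47 45 46
f 48 47 40
f 52 51 55
f 52 55 53
f 53 55 56
f 53 56 54
f 55 51 57
f 55 57 56
f 56 57 58
f 56 58 54
f 57 51 59
f 57 59 58
f 58 59 60
f 58 60 54
f 59 51 61
f 59 61 60
f 60 61 62
f 60 62 54
f 61 51 63
f 61 63 62
f 62 63 64
f 62 64 54
f 63 51 65
f 63 65 64
f 64 65 66
f 64 66 54
f 65 51 67
f 65 67 66
f 66 67 68
f 66 68 54
f 67 51 69
f 67 69 68
f 68 69 70
f 68 70 54
f 69 51 71
f 69 71 70
f 70 71 72
f 70 72 54
f 71 51 73
f 71 73 72
f 72 73 74
f 72 74 54
f 73 51 52
f 73 52 74
f 74 52 53
f 74 53 54

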